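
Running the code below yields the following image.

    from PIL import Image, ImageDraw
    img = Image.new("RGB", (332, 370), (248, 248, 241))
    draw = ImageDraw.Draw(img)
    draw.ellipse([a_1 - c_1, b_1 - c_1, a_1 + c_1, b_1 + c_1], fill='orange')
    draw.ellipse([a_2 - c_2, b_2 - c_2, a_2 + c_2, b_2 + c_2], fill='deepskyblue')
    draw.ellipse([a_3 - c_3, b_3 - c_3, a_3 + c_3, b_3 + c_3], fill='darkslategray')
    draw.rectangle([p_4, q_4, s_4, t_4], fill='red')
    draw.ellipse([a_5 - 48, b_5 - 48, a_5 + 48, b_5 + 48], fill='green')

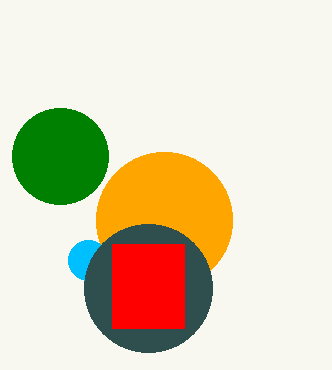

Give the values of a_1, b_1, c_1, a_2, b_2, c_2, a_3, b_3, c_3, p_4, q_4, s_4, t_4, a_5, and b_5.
a_1 = 164
b_1 = 220
c_1 = 68
a_2 = 88
b_2 = 260
c_2 = 20
a_3 = 148
b_3 = 288
c_3 = 64
p_4 = 112
q_4 = 244
s_4 = 184
t_4 = 328
a_5 = 60
b_5 = 156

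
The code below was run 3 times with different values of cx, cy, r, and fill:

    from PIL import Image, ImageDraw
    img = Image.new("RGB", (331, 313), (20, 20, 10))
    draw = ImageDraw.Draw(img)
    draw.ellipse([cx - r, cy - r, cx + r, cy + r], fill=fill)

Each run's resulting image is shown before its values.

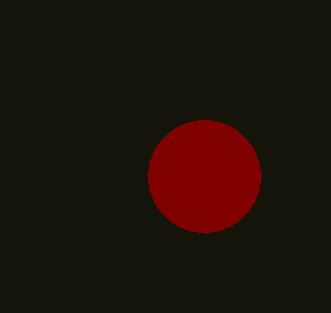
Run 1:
cx = 204, cy = 176, r = 56, fill = 'maroon'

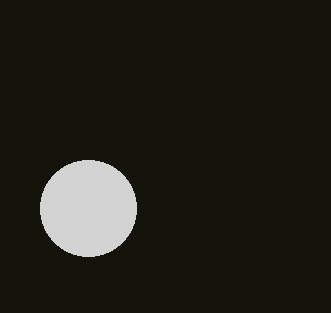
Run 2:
cx = 88, cy = 208, r = 48, fill = 'lightgray'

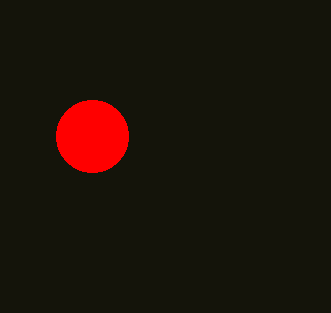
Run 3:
cx = 92, cy = 136, r = 36, fill = 'red'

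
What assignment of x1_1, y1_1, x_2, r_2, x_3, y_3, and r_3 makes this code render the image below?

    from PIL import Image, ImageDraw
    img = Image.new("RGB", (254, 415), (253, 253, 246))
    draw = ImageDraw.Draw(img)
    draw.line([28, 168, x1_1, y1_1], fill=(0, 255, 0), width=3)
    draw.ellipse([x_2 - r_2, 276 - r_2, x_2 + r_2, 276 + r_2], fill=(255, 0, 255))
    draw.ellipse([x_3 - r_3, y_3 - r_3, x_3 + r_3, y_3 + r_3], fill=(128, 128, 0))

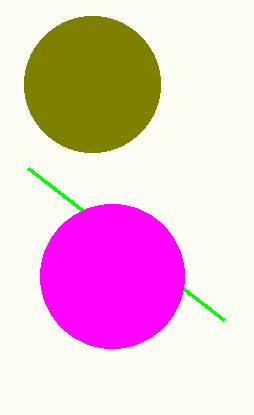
x1_1 = 224, y1_1 = 320, x_2 = 112, r_2 = 72, x_3 = 92, y_3 = 84, r_3 = 68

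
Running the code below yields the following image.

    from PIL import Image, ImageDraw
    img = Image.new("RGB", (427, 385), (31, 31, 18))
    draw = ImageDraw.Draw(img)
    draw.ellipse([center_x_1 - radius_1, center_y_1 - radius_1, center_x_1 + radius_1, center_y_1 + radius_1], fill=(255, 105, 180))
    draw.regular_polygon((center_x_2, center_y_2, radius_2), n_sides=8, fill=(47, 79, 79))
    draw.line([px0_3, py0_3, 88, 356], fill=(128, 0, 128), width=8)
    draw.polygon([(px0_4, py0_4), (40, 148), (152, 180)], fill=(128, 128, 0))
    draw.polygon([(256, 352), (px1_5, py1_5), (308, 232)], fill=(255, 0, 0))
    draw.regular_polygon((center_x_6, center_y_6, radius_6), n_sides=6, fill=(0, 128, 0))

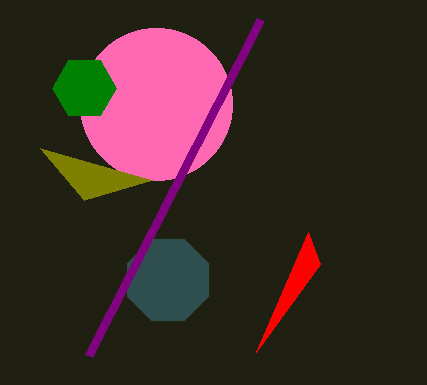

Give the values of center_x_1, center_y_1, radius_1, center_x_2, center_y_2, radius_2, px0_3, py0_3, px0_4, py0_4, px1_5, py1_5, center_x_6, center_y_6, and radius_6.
center_x_1 = 156, center_y_1 = 104, radius_1 = 76, center_x_2 = 168, center_y_2 = 280, radius_2 = 44, px0_3 = 260, py0_3 = 20, px0_4 = 84, py0_4 = 200, px1_5 = 320, py1_5 = 264, center_x_6 = 84, center_y_6 = 88, radius_6 = 32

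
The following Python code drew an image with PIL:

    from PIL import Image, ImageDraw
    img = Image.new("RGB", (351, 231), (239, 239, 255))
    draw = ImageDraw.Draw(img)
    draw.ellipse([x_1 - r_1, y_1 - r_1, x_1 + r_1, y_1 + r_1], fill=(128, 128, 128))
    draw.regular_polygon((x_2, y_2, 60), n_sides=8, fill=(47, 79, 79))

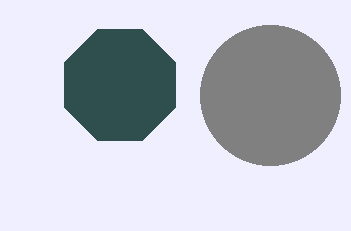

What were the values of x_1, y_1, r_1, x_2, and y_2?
x_1 = 270, y_1 = 95, r_1 = 70, x_2 = 120, y_2 = 85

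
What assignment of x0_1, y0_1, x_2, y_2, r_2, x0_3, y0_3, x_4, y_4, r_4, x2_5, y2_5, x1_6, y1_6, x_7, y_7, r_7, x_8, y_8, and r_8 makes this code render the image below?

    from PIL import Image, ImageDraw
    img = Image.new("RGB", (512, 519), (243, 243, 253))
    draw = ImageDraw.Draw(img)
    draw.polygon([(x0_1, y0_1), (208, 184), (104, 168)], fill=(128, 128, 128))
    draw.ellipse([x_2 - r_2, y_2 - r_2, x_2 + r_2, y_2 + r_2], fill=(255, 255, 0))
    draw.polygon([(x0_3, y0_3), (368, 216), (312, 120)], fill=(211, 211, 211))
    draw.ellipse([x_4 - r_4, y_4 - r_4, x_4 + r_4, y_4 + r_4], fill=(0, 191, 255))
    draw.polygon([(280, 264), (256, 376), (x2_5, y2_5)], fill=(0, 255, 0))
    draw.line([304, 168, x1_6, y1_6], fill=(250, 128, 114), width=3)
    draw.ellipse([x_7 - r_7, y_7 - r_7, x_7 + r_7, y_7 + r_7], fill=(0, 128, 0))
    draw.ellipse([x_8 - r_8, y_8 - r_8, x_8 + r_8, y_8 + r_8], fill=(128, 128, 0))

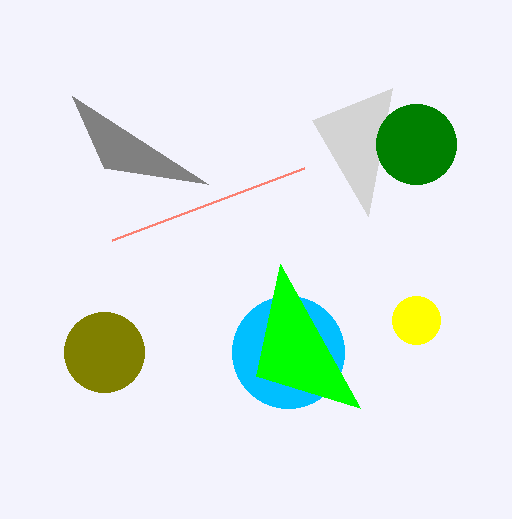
x0_1 = 72; y0_1 = 96; x_2 = 416; y_2 = 320; r_2 = 24; x0_3 = 392; y0_3 = 88; x_4 = 288; y_4 = 352; r_4 = 56; x2_5 = 360; y2_5 = 408; x1_6 = 112; y1_6 = 240; x_7 = 416; y_7 = 144; r_7 = 40; x_8 = 104; y_8 = 352; r_8 = 40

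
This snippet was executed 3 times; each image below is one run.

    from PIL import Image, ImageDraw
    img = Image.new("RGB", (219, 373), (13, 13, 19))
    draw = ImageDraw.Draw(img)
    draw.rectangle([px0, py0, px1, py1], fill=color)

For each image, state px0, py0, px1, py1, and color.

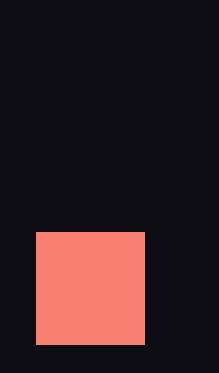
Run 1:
px0 = 36
py0 = 232
px1 = 144
py1 = 344
color = 'salmon'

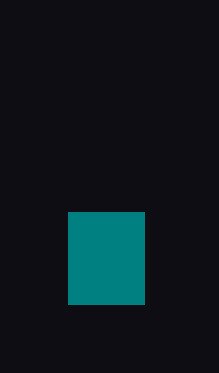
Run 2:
px0 = 68; py0 = 212; px1 = 144; py1 = 304; color = 'teal'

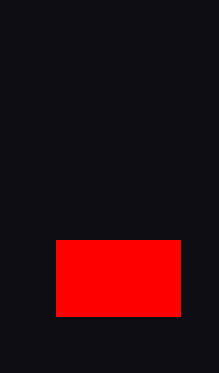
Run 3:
px0 = 56, py0 = 240, px1 = 180, py1 = 316, color = 'red'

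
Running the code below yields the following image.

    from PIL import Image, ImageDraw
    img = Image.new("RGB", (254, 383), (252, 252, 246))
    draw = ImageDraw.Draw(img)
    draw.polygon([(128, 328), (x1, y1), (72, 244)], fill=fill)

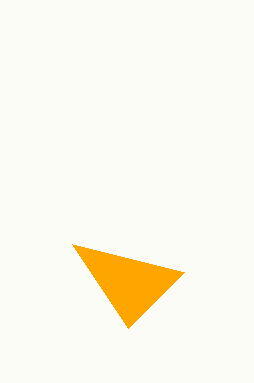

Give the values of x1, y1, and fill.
x1 = 184
y1 = 272
fill = 'orange'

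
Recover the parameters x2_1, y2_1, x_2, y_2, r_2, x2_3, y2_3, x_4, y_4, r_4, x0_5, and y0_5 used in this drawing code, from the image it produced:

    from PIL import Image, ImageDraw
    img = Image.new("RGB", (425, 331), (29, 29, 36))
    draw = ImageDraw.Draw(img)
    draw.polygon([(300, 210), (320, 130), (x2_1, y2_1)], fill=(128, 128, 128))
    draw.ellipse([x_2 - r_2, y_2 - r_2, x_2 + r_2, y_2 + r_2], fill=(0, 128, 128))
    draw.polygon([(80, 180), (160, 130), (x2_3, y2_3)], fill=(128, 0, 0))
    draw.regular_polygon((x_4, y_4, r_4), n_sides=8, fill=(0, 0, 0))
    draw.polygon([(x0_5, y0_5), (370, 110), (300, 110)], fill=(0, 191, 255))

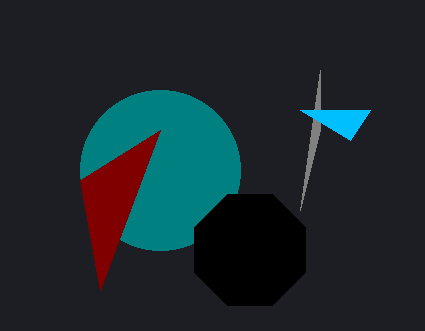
x2_1 = 320, y2_1 = 70, x_2 = 160, y_2 = 170, r_2 = 80, x2_3 = 100, y2_3 = 290, x_4 = 250, y_4 = 250, r_4 = 60, x0_5 = 350, y0_5 = 140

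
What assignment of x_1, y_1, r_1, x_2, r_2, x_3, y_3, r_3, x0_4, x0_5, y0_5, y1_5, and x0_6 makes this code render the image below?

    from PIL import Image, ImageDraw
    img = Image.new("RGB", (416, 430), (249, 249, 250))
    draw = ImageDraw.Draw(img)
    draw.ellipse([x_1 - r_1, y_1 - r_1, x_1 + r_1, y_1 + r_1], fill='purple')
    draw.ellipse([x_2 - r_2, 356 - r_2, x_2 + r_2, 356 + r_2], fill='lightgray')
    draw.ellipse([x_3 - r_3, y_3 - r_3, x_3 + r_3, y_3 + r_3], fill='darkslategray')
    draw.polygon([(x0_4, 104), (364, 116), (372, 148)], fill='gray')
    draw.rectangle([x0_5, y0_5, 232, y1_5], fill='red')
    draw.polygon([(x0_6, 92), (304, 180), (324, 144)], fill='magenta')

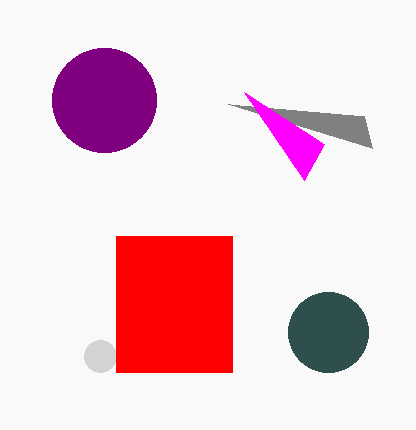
x_1 = 104, y_1 = 100, r_1 = 52, x_2 = 100, r_2 = 16, x_3 = 328, y_3 = 332, r_3 = 40, x0_4 = 228, x0_5 = 116, y0_5 = 236, y1_5 = 372, x0_6 = 244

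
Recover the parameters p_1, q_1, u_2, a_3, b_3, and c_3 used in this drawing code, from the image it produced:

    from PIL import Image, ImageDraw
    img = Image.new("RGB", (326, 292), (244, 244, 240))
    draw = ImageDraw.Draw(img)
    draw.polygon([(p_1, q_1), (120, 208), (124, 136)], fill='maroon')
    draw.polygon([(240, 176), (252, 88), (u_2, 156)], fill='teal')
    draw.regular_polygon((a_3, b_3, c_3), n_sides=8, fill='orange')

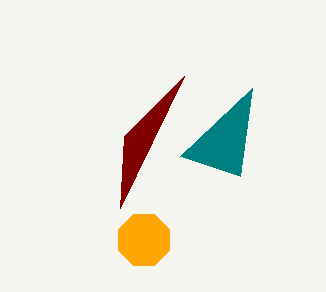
p_1 = 184, q_1 = 76, u_2 = 180, a_3 = 144, b_3 = 240, c_3 = 28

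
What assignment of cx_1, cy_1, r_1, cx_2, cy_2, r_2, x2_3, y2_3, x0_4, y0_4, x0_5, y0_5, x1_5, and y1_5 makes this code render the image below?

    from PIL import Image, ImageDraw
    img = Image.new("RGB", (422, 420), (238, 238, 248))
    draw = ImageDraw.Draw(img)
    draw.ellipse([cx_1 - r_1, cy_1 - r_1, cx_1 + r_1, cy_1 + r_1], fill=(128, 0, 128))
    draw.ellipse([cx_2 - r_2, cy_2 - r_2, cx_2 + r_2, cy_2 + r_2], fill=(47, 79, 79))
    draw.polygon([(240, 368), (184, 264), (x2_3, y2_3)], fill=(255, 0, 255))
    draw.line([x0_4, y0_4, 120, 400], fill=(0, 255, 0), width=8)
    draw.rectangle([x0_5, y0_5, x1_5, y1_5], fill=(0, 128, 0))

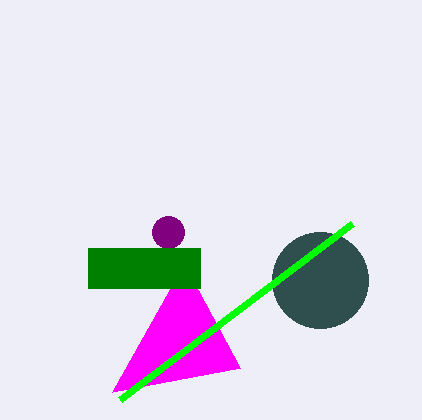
cx_1 = 168; cy_1 = 232; r_1 = 16; cx_2 = 320; cy_2 = 280; r_2 = 48; x2_3 = 112; y2_3 = 392; x0_4 = 352; y0_4 = 224; x0_5 = 88; y0_5 = 248; x1_5 = 200; y1_5 = 288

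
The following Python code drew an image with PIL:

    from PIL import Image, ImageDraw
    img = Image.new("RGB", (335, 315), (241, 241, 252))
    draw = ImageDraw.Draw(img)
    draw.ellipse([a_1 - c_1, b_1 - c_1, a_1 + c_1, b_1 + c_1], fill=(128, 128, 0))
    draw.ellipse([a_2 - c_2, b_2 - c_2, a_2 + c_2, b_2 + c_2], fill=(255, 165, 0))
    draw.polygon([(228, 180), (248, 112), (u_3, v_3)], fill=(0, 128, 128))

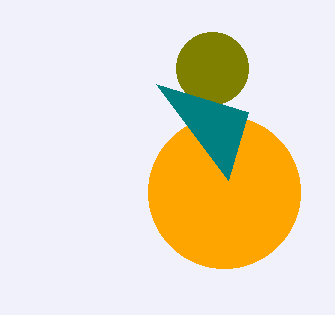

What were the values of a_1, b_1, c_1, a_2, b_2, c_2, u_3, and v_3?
a_1 = 212
b_1 = 68
c_1 = 36
a_2 = 224
b_2 = 192
c_2 = 76
u_3 = 156
v_3 = 84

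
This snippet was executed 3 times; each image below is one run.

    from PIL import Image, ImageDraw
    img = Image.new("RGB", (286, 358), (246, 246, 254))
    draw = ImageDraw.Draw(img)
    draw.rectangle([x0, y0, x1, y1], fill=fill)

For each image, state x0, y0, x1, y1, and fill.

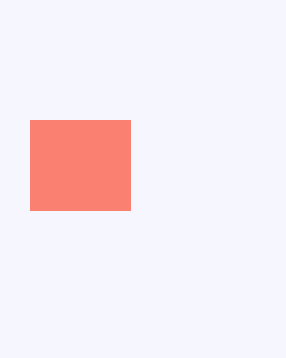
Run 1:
x0 = 30
y0 = 120
x1 = 130
y1 = 210
fill = 'salmon'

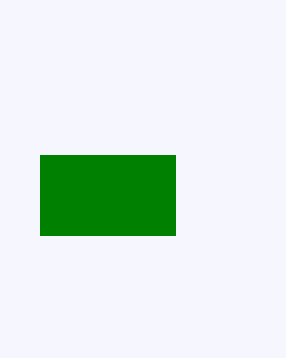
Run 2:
x0 = 40; y0 = 155; x1 = 175; y1 = 235; fill = 'green'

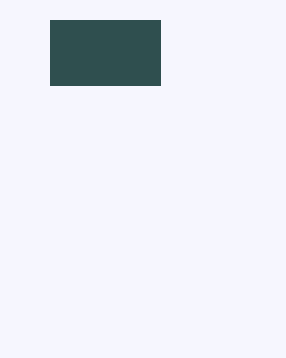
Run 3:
x0 = 50, y0 = 20, x1 = 160, y1 = 85, fill = 'darkslategray'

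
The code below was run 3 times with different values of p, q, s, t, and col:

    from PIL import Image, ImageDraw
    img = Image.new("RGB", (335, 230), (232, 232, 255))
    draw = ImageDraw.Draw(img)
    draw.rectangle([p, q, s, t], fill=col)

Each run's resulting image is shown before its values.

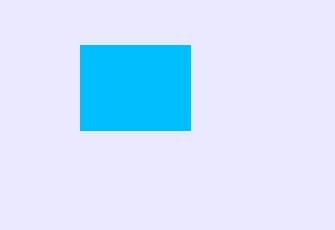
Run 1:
p = 80
q = 45
s = 190
t = 130
col = 'deepskyblue'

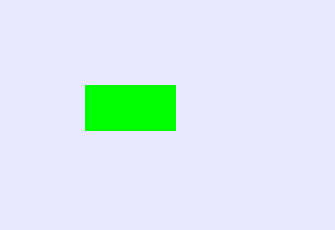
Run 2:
p = 85; q = 85; s = 175; t = 130; col = 'lime'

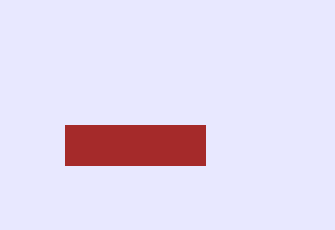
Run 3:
p = 65
q = 125
s = 205
t = 165
col = 'brown'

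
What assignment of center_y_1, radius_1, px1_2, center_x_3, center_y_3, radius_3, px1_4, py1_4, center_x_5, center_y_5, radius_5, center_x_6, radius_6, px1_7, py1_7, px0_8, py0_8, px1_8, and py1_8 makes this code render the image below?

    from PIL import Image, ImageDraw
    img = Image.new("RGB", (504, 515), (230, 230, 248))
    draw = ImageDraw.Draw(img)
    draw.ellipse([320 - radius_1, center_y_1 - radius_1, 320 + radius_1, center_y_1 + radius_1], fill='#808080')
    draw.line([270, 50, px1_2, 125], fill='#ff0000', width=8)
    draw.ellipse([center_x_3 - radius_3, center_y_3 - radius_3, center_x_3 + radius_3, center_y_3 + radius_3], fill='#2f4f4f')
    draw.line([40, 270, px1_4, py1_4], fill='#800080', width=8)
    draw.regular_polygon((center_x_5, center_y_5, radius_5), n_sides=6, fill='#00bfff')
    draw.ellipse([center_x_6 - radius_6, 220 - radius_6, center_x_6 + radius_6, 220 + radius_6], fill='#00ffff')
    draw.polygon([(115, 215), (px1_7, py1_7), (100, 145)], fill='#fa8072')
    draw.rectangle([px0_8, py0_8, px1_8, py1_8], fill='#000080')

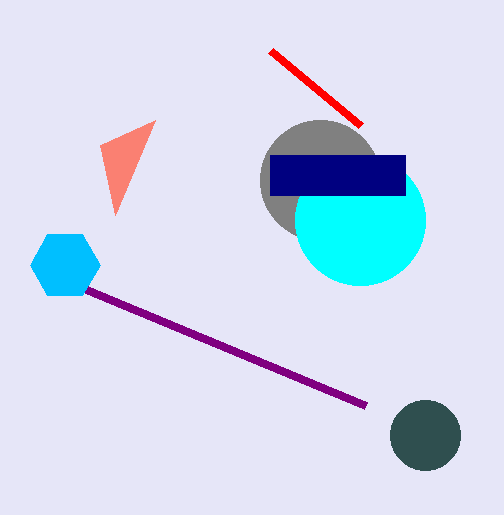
center_y_1 = 180
radius_1 = 60
px1_2 = 360
center_x_3 = 425
center_y_3 = 435
radius_3 = 35
px1_4 = 365
py1_4 = 405
center_x_5 = 65
center_y_5 = 265
radius_5 = 35
center_x_6 = 360
radius_6 = 65
px1_7 = 155
py1_7 = 120
px0_8 = 270
py0_8 = 155
px1_8 = 405
py1_8 = 195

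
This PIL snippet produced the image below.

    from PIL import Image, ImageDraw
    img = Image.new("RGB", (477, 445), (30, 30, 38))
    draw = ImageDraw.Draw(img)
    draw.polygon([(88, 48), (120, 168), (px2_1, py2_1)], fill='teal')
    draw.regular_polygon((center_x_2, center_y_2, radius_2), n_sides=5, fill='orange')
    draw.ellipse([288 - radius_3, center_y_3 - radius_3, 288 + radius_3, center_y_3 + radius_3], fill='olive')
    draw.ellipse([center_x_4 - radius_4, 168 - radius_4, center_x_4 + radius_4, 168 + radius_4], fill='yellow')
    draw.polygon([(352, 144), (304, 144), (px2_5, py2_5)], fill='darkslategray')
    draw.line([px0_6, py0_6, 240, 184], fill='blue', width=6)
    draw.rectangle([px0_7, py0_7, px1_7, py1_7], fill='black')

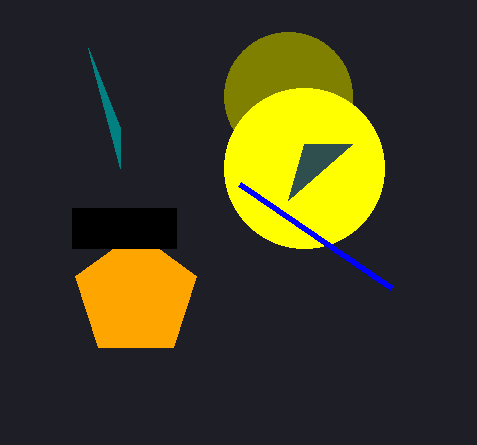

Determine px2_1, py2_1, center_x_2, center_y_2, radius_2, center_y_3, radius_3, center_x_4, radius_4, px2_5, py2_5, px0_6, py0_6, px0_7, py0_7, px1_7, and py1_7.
px2_1 = 120; py2_1 = 128; center_x_2 = 136; center_y_2 = 296; radius_2 = 64; center_y_3 = 96; radius_3 = 64; center_x_4 = 304; radius_4 = 80; px2_5 = 288; py2_5 = 200; px0_6 = 392; py0_6 = 288; px0_7 = 72; py0_7 = 208; px1_7 = 176; py1_7 = 248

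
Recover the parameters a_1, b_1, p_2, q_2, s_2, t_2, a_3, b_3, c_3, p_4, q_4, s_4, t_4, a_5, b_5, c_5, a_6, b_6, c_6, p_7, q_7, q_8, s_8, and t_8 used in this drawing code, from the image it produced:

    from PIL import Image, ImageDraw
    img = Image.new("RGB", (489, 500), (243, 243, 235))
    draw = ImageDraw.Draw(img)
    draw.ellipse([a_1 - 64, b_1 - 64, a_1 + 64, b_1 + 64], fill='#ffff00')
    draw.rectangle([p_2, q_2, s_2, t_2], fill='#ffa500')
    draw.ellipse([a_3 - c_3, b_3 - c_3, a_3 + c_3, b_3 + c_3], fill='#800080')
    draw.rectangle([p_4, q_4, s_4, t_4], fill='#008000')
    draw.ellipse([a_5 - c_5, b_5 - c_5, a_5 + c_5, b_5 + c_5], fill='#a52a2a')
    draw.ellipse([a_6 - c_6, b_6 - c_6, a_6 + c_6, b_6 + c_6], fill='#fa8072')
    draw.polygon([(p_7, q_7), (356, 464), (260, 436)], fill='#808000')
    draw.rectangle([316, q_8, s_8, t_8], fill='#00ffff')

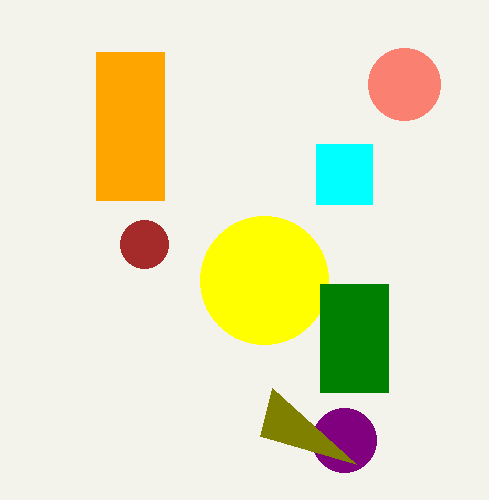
a_1 = 264, b_1 = 280, p_2 = 96, q_2 = 52, s_2 = 164, t_2 = 200, a_3 = 344, b_3 = 440, c_3 = 32, p_4 = 320, q_4 = 284, s_4 = 388, t_4 = 392, a_5 = 144, b_5 = 244, c_5 = 24, a_6 = 404, b_6 = 84, c_6 = 36, p_7 = 272, q_7 = 388, q_8 = 144, s_8 = 372, t_8 = 204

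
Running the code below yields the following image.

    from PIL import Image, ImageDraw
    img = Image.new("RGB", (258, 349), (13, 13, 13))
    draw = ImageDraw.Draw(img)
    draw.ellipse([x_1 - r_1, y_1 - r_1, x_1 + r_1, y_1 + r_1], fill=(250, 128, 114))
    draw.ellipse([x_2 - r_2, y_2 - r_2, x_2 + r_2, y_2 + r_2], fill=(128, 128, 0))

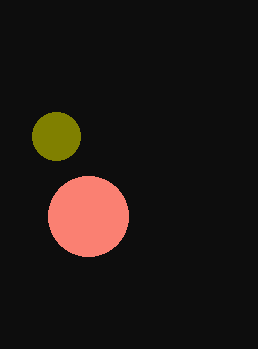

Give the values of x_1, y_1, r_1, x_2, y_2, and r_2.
x_1 = 88, y_1 = 216, r_1 = 40, x_2 = 56, y_2 = 136, r_2 = 24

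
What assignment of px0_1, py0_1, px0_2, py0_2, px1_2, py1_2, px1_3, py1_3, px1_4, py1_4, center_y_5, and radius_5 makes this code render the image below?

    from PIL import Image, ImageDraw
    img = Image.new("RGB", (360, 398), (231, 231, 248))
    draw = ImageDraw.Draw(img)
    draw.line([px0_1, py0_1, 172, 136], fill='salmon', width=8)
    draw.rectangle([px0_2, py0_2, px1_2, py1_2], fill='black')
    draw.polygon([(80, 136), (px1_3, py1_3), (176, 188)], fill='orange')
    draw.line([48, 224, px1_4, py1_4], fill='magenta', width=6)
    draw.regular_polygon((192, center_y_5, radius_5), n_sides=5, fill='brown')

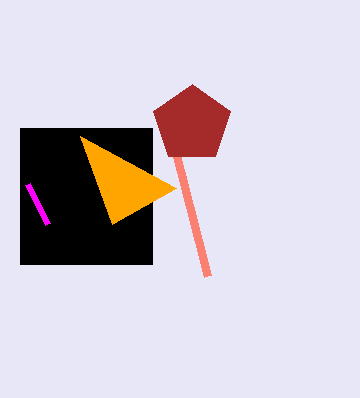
px0_1 = 208
py0_1 = 276
px0_2 = 20
py0_2 = 128
px1_2 = 152
py1_2 = 264
px1_3 = 112
py1_3 = 224
px1_4 = 28
py1_4 = 184
center_y_5 = 124
radius_5 = 40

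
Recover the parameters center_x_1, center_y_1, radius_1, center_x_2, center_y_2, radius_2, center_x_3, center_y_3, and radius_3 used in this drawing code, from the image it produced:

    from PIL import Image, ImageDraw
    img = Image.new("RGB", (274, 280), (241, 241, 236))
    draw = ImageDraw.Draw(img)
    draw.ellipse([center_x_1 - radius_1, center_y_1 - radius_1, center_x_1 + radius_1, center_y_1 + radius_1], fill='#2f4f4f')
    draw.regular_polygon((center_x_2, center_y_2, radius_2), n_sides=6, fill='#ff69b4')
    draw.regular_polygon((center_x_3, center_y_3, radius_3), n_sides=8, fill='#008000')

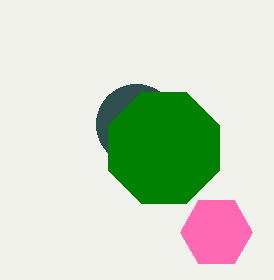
center_x_1 = 136; center_y_1 = 124; radius_1 = 40; center_x_2 = 216; center_y_2 = 232; radius_2 = 36; center_x_3 = 164; center_y_3 = 148; radius_3 = 60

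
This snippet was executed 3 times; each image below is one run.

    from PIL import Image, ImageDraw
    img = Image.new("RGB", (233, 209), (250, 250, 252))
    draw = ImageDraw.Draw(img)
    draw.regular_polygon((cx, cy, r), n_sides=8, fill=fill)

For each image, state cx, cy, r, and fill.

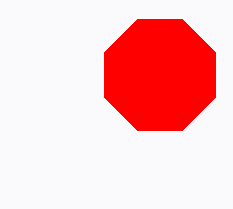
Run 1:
cx = 160, cy = 75, r = 60, fill = 'red'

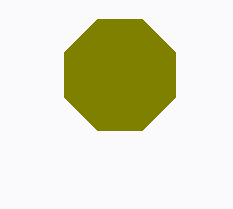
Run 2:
cx = 120, cy = 75, r = 60, fill = 'olive'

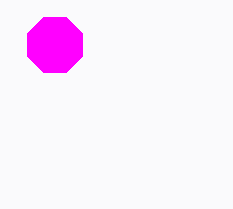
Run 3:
cx = 55
cy = 45
r = 30
fill = 'magenta'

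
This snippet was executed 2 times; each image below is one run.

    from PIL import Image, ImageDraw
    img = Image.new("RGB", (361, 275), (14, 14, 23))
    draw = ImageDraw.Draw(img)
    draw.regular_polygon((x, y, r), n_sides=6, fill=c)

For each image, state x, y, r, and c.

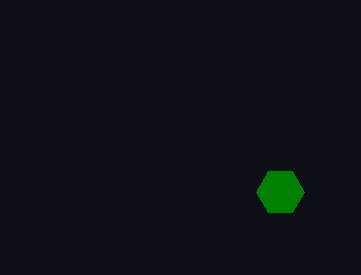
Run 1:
x = 280, y = 192, r = 24, c = 'green'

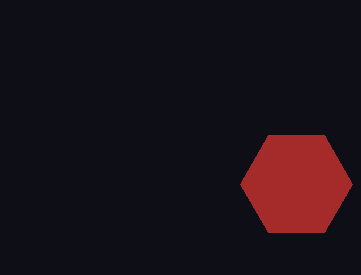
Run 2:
x = 296
y = 184
r = 56
c = 'brown'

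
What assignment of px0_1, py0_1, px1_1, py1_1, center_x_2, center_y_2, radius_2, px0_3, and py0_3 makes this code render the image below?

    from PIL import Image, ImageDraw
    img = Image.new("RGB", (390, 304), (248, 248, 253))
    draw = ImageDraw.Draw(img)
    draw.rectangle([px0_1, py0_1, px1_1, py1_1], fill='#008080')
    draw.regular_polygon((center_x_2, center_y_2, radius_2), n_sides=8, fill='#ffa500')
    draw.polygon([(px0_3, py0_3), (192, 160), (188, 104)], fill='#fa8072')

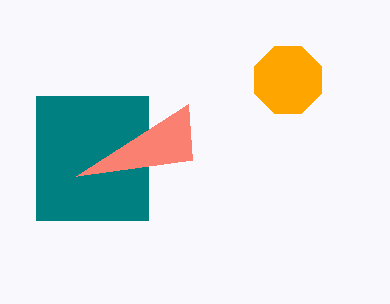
px0_1 = 36; py0_1 = 96; px1_1 = 148; py1_1 = 220; center_x_2 = 288; center_y_2 = 80; radius_2 = 36; px0_3 = 76; py0_3 = 176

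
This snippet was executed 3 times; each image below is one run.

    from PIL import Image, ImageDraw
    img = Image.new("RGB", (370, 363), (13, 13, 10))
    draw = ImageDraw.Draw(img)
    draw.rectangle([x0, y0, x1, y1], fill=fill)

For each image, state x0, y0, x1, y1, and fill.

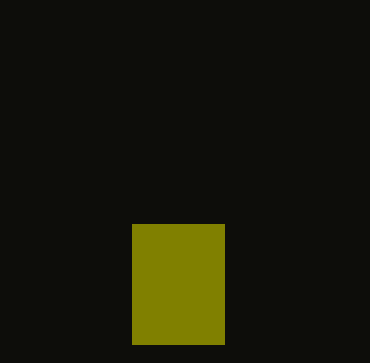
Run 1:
x0 = 132; y0 = 224; x1 = 224; y1 = 344; fill = 'olive'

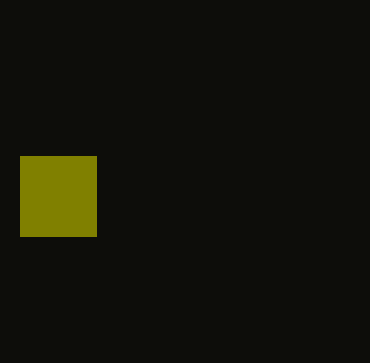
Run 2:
x0 = 20; y0 = 156; x1 = 96; y1 = 236; fill = 'olive'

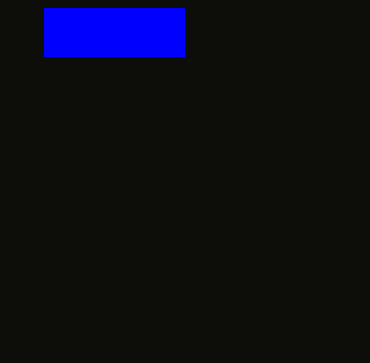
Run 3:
x0 = 44, y0 = 8, x1 = 184, y1 = 56, fill = 'blue'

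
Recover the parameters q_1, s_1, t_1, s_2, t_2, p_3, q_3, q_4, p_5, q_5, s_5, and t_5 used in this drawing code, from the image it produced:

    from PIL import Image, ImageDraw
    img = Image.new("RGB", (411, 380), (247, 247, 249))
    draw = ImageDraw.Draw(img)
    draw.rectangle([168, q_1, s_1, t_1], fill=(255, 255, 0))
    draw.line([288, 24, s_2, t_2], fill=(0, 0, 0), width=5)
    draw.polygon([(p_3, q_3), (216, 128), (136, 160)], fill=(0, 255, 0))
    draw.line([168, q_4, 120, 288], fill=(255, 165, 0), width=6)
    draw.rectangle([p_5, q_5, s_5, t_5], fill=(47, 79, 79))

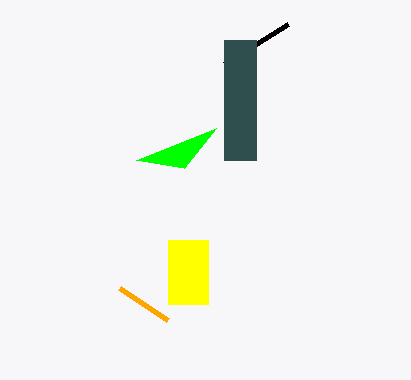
q_1 = 240, s_1 = 208, t_1 = 304, s_2 = 224, t_2 = 64, p_3 = 184, q_3 = 168, q_4 = 320, p_5 = 224, q_5 = 40, s_5 = 256, t_5 = 160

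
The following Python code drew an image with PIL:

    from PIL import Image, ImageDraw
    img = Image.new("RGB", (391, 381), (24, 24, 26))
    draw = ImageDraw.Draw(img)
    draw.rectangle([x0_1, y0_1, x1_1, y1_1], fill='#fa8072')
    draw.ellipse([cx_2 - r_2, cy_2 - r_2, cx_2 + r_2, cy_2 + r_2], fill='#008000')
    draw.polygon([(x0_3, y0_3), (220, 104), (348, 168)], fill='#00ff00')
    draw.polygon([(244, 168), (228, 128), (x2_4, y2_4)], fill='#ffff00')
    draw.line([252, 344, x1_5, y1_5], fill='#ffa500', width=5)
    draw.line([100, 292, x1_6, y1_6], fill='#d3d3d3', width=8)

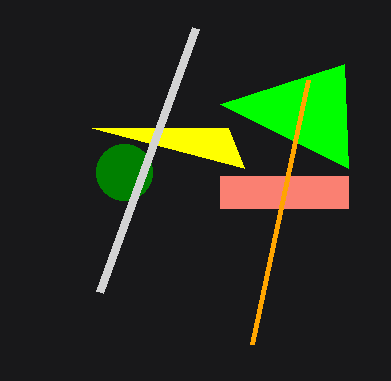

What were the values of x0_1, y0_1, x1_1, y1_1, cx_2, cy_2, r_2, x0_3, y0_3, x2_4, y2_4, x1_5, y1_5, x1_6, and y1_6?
x0_1 = 220; y0_1 = 176; x1_1 = 348; y1_1 = 208; cx_2 = 124; cy_2 = 172; r_2 = 28; x0_3 = 344; y0_3 = 64; x2_4 = 92; y2_4 = 128; x1_5 = 308; y1_5 = 80; x1_6 = 196; y1_6 = 28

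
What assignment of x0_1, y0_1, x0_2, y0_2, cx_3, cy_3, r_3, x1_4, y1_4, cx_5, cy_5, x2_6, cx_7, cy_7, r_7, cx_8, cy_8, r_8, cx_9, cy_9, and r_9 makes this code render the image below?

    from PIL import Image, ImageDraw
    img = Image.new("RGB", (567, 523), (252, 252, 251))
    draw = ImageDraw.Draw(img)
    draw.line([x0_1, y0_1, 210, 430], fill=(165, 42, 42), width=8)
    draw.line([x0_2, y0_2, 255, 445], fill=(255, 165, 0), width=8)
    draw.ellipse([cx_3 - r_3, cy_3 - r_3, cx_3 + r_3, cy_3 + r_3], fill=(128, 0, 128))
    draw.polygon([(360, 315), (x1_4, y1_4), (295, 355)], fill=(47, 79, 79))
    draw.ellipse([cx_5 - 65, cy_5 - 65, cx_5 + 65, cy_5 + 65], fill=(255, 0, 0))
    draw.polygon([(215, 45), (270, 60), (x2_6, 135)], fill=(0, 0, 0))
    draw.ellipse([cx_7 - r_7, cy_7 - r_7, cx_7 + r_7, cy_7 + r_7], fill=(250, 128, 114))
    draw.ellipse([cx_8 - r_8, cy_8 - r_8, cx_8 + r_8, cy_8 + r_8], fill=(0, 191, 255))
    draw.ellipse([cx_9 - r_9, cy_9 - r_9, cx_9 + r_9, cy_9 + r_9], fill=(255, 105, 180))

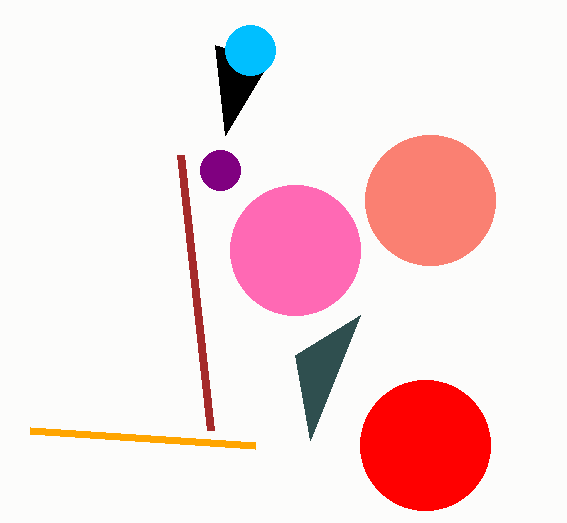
x0_1 = 180; y0_1 = 155; x0_2 = 30; y0_2 = 430; cx_3 = 220; cy_3 = 170; r_3 = 20; x1_4 = 310; y1_4 = 440; cx_5 = 425; cy_5 = 445; x2_6 = 225; cx_7 = 430; cy_7 = 200; r_7 = 65; cx_8 = 250; cy_8 = 50; r_8 = 25; cx_9 = 295; cy_9 = 250; r_9 = 65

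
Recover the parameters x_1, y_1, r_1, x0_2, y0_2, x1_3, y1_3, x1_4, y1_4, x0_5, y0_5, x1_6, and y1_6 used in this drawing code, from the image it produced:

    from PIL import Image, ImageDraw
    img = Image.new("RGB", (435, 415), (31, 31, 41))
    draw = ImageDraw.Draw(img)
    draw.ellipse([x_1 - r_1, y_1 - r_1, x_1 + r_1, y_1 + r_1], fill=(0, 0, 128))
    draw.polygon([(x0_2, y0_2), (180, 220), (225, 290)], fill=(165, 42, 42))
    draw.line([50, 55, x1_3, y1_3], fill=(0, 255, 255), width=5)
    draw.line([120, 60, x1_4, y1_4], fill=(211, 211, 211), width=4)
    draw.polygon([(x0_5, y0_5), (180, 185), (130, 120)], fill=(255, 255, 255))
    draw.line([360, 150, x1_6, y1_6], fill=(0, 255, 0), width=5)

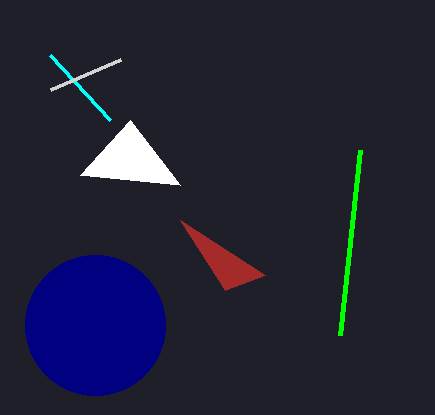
x_1 = 95
y_1 = 325
r_1 = 70
x0_2 = 265
y0_2 = 275
x1_3 = 110
y1_3 = 120
x1_4 = 50
y1_4 = 90
x0_5 = 80
y0_5 = 175
x1_6 = 340
y1_6 = 335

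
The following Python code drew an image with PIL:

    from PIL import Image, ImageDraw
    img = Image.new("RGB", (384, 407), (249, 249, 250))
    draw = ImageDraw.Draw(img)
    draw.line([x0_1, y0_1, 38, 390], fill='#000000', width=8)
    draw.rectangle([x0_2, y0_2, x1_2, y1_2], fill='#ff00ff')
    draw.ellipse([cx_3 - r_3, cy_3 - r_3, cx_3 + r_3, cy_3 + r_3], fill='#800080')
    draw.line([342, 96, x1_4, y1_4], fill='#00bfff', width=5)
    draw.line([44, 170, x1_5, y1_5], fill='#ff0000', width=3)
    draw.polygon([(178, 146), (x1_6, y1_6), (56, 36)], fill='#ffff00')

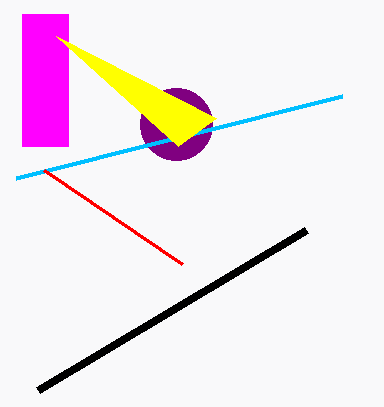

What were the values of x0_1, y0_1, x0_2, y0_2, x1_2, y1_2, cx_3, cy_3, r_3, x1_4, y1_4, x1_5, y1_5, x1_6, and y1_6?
x0_1 = 306, y0_1 = 230, x0_2 = 22, y0_2 = 14, x1_2 = 68, y1_2 = 146, cx_3 = 176, cy_3 = 124, r_3 = 36, x1_4 = 16, y1_4 = 178, x1_5 = 182, y1_5 = 264, x1_6 = 216, y1_6 = 118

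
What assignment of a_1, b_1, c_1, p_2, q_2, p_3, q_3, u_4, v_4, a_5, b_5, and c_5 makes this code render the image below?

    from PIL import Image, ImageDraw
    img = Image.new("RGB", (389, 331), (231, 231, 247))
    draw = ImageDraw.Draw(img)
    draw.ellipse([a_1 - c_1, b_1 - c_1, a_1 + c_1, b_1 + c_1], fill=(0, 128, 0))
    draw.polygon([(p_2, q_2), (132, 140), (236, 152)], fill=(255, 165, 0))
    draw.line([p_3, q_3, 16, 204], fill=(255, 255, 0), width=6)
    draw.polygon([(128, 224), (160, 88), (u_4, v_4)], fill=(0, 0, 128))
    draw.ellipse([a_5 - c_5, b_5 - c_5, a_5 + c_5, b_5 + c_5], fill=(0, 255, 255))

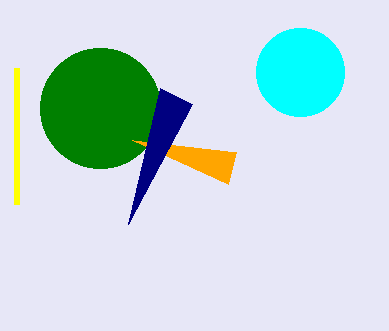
a_1 = 100, b_1 = 108, c_1 = 60, p_2 = 228, q_2 = 184, p_3 = 16, q_3 = 68, u_4 = 192, v_4 = 104, a_5 = 300, b_5 = 72, c_5 = 44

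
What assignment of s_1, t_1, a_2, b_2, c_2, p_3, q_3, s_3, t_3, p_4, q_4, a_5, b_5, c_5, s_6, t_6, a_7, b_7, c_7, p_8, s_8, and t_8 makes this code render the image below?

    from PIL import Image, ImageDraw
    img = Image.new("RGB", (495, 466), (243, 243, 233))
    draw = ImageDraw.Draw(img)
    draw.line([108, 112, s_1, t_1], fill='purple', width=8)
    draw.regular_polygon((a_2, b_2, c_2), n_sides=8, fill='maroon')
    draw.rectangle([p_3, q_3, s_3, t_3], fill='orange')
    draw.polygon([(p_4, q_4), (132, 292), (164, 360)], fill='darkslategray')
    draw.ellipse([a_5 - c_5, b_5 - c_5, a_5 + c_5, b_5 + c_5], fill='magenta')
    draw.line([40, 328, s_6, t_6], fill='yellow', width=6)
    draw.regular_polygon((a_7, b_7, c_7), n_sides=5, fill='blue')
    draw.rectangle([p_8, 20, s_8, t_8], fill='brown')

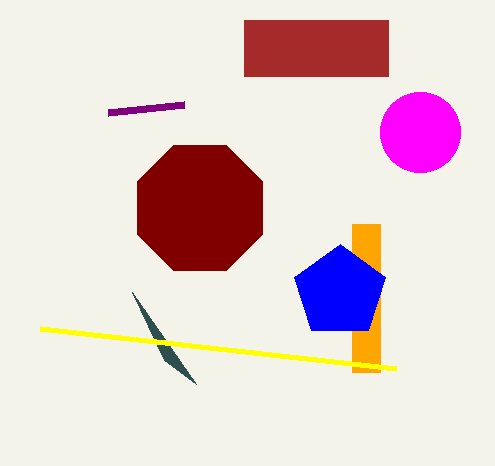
s_1 = 184
t_1 = 104
a_2 = 200
b_2 = 208
c_2 = 68
p_3 = 352
q_3 = 224
s_3 = 380
t_3 = 372
p_4 = 196
q_4 = 384
a_5 = 420
b_5 = 132
c_5 = 40
s_6 = 396
t_6 = 368
a_7 = 340
b_7 = 292
c_7 = 48
p_8 = 244
s_8 = 388
t_8 = 76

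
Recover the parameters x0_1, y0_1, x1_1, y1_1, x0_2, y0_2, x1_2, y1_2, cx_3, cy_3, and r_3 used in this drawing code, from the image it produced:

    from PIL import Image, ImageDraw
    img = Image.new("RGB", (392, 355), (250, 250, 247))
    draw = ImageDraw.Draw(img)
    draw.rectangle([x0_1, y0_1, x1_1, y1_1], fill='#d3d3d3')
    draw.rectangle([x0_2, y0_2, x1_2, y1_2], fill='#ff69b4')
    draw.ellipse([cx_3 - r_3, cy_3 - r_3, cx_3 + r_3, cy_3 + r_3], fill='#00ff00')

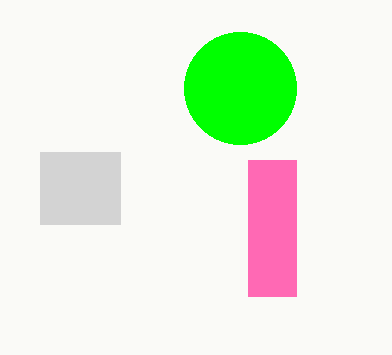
x0_1 = 40, y0_1 = 152, x1_1 = 120, y1_1 = 224, x0_2 = 248, y0_2 = 160, x1_2 = 296, y1_2 = 296, cx_3 = 240, cy_3 = 88, r_3 = 56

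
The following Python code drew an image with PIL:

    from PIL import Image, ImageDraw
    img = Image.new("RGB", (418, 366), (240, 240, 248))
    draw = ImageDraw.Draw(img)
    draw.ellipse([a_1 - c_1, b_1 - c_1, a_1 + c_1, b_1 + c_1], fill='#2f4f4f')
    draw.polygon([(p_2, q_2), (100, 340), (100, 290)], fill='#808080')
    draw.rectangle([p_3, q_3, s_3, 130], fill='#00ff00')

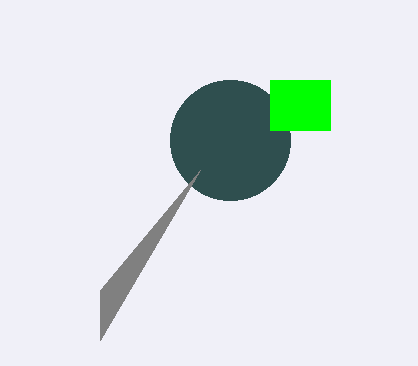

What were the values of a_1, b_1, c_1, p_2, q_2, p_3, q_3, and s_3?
a_1 = 230, b_1 = 140, c_1 = 60, p_2 = 200, q_2 = 170, p_3 = 270, q_3 = 80, s_3 = 330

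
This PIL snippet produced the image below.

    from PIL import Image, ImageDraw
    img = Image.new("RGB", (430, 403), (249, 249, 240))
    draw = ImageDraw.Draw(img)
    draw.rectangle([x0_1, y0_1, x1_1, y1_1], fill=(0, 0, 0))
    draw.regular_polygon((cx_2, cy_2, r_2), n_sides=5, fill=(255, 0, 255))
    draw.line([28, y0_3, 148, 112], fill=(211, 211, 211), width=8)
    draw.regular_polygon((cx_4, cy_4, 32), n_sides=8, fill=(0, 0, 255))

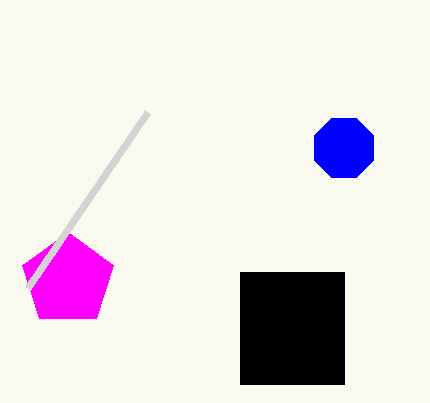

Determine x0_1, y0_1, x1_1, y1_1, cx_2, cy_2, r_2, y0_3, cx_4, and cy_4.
x0_1 = 240
y0_1 = 272
x1_1 = 344
y1_1 = 384
cx_2 = 68
cy_2 = 280
r_2 = 48
y0_3 = 288
cx_4 = 344
cy_4 = 148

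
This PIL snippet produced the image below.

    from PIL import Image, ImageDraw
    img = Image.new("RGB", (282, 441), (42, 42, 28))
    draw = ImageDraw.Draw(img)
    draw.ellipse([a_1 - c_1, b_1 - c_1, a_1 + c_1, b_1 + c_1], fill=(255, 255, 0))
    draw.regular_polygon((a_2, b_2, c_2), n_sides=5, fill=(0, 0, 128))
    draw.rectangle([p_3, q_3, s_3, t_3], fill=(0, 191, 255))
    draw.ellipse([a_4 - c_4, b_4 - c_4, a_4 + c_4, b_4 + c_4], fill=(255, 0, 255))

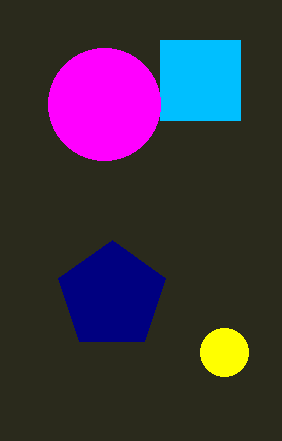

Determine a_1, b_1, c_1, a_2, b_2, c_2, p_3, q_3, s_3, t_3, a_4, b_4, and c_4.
a_1 = 224
b_1 = 352
c_1 = 24
a_2 = 112
b_2 = 296
c_2 = 56
p_3 = 160
q_3 = 40
s_3 = 240
t_3 = 120
a_4 = 104
b_4 = 104
c_4 = 56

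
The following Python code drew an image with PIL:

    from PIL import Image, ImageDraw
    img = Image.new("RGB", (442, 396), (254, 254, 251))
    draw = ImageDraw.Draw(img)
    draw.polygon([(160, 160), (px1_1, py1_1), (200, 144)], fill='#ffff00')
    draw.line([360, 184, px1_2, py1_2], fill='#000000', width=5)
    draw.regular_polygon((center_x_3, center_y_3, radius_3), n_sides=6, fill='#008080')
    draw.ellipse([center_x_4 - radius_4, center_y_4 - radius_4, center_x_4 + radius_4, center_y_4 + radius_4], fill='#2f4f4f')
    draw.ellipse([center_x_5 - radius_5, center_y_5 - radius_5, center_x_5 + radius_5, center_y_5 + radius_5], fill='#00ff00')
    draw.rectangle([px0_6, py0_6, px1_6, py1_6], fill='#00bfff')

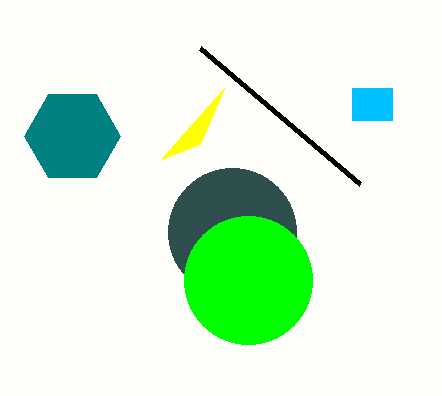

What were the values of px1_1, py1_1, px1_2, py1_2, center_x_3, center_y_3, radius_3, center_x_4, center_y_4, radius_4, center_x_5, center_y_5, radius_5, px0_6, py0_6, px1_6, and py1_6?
px1_1 = 224, py1_1 = 88, px1_2 = 200, py1_2 = 48, center_x_3 = 72, center_y_3 = 136, radius_3 = 48, center_x_4 = 232, center_y_4 = 232, radius_4 = 64, center_x_5 = 248, center_y_5 = 280, radius_5 = 64, px0_6 = 352, py0_6 = 88, px1_6 = 392, py1_6 = 120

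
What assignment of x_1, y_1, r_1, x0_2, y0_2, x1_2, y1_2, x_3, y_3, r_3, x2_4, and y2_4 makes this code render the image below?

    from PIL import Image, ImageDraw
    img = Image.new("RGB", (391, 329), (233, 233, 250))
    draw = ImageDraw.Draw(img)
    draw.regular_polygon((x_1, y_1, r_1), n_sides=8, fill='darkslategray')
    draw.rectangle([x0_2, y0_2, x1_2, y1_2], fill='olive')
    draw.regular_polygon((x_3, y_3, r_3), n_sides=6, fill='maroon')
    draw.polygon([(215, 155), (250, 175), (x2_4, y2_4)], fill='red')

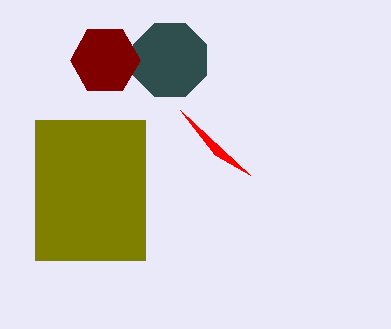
x_1 = 170
y_1 = 60
r_1 = 40
x0_2 = 35
y0_2 = 120
x1_2 = 145
y1_2 = 260
x_3 = 105
y_3 = 60
r_3 = 35
x2_4 = 180
y2_4 = 110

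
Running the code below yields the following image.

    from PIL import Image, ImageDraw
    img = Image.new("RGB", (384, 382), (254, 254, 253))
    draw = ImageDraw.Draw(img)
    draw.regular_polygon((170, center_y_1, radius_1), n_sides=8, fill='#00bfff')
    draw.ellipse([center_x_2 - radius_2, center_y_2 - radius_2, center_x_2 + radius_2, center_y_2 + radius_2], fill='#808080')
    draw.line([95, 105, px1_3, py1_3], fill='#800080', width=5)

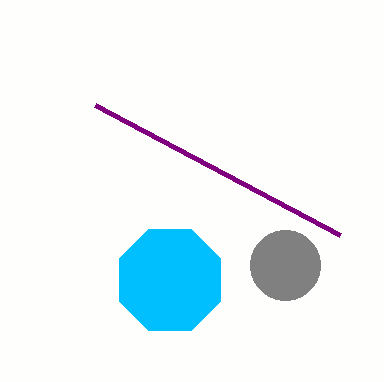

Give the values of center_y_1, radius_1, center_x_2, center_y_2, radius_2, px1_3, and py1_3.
center_y_1 = 280; radius_1 = 55; center_x_2 = 285; center_y_2 = 265; radius_2 = 35; px1_3 = 340; py1_3 = 235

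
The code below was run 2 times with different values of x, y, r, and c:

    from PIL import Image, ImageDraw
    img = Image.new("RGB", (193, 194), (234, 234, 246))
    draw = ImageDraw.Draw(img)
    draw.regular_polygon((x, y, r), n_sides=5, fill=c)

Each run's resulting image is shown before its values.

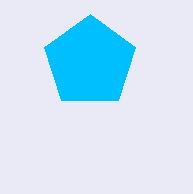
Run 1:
x = 90
y = 62
r = 48
c = 'deepskyblue'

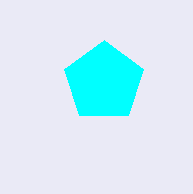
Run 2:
x = 104, y = 82, r = 42, c = 'cyan'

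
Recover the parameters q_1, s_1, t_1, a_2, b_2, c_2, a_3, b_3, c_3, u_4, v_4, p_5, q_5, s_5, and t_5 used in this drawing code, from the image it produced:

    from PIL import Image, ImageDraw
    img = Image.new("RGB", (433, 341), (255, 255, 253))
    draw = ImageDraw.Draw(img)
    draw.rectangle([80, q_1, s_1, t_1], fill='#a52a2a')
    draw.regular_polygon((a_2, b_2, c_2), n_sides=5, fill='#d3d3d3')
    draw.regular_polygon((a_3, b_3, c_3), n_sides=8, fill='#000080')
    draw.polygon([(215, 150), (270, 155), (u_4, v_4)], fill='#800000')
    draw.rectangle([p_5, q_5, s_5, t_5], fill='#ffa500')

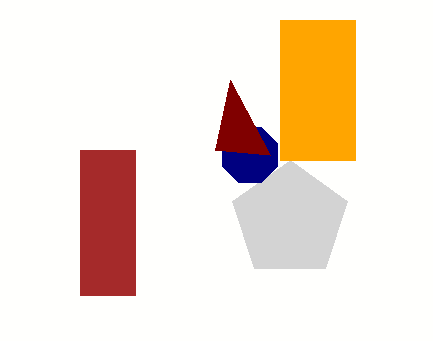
q_1 = 150; s_1 = 135; t_1 = 295; a_2 = 290; b_2 = 220; c_2 = 60; a_3 = 250; b_3 = 155; c_3 = 30; u_4 = 230; v_4 = 80; p_5 = 280; q_5 = 20; s_5 = 355; t_5 = 160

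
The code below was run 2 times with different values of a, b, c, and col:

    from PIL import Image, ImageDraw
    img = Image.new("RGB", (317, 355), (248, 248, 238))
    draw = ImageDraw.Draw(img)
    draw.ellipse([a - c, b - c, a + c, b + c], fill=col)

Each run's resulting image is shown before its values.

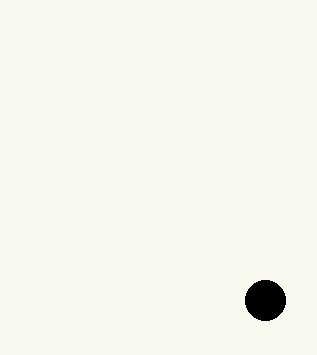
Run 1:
a = 265
b = 300
c = 20
col = 'black'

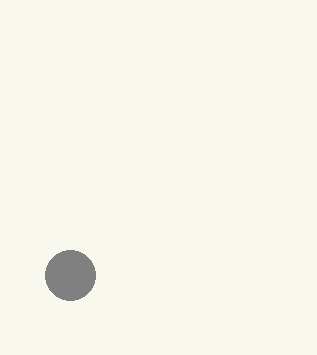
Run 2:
a = 70, b = 275, c = 25, col = 'gray'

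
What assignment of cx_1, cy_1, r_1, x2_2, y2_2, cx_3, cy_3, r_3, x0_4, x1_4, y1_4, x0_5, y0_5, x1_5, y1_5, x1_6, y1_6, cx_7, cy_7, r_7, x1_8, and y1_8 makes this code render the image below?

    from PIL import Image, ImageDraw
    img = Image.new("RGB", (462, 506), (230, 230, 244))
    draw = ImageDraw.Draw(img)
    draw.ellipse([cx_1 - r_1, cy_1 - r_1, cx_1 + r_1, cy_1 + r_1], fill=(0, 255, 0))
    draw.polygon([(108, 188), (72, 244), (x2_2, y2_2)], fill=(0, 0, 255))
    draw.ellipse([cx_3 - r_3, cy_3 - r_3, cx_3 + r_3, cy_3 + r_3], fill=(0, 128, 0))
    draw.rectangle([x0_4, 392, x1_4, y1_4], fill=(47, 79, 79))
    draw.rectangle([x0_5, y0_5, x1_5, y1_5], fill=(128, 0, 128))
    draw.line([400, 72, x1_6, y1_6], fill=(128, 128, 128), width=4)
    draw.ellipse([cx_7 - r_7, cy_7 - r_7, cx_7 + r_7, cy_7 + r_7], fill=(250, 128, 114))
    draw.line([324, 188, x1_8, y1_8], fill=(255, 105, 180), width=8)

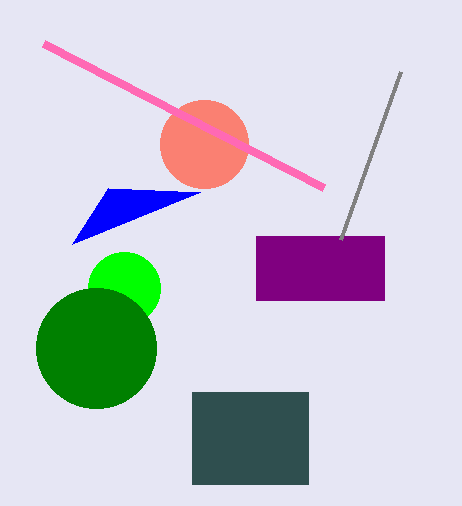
cx_1 = 124, cy_1 = 288, r_1 = 36, x2_2 = 200, y2_2 = 192, cx_3 = 96, cy_3 = 348, r_3 = 60, x0_4 = 192, x1_4 = 308, y1_4 = 484, x0_5 = 256, y0_5 = 236, x1_5 = 384, y1_5 = 300, x1_6 = 340, y1_6 = 240, cx_7 = 204, cy_7 = 144, r_7 = 44, x1_8 = 44, y1_8 = 44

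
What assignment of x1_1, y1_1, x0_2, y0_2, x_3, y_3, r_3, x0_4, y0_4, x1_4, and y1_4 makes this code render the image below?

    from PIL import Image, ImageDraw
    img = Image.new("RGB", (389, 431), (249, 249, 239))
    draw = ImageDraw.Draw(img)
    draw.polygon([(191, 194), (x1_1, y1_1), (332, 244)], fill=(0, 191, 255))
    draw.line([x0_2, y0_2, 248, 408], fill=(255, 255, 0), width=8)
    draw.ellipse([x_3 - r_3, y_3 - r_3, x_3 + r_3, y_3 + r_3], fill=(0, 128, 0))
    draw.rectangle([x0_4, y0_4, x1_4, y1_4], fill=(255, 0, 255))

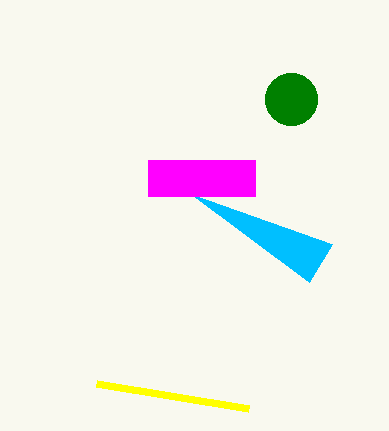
x1_1 = 309
y1_1 = 282
x0_2 = 96
y0_2 = 383
x_3 = 291
y_3 = 99
r_3 = 26
x0_4 = 148
y0_4 = 160
x1_4 = 255
y1_4 = 196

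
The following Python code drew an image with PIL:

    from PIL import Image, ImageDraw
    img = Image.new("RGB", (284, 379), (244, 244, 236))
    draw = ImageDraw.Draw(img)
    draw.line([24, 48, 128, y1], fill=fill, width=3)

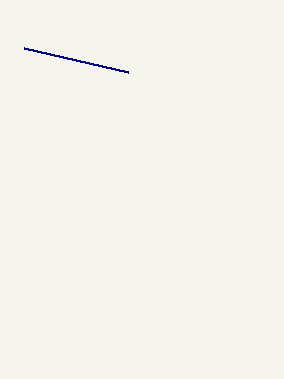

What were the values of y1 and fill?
y1 = 72, fill = 'navy'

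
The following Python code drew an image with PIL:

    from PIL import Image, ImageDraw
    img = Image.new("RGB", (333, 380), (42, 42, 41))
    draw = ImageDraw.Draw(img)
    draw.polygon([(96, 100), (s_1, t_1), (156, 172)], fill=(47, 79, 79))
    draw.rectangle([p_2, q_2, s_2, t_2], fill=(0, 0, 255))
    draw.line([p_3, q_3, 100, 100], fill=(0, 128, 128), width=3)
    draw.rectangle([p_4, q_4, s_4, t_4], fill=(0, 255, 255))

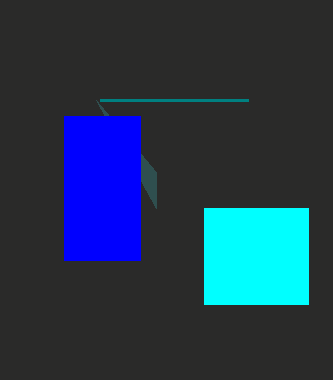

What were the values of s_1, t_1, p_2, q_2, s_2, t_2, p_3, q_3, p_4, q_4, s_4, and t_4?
s_1 = 156
t_1 = 208
p_2 = 64
q_2 = 116
s_2 = 140
t_2 = 260
p_3 = 248
q_3 = 100
p_4 = 204
q_4 = 208
s_4 = 308
t_4 = 304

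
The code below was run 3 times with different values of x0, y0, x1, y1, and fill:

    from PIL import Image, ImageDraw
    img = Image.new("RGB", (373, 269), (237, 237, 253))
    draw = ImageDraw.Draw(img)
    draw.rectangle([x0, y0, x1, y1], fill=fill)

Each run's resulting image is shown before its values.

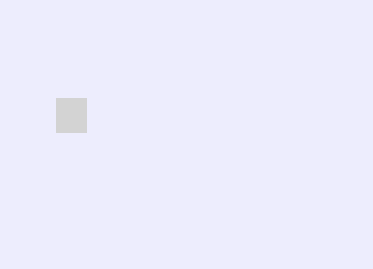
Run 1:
x0 = 56; y0 = 98; x1 = 86; y1 = 132; fill = 'lightgray'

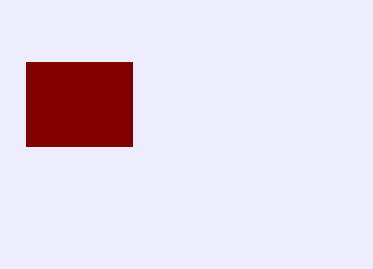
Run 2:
x0 = 26; y0 = 62; x1 = 132; y1 = 146; fill = 'maroon'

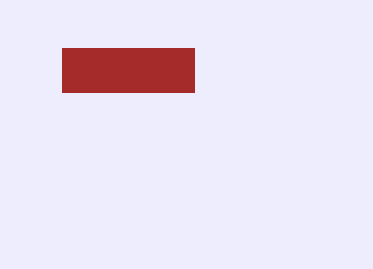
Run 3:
x0 = 62; y0 = 48; x1 = 194; y1 = 92; fill = 'brown'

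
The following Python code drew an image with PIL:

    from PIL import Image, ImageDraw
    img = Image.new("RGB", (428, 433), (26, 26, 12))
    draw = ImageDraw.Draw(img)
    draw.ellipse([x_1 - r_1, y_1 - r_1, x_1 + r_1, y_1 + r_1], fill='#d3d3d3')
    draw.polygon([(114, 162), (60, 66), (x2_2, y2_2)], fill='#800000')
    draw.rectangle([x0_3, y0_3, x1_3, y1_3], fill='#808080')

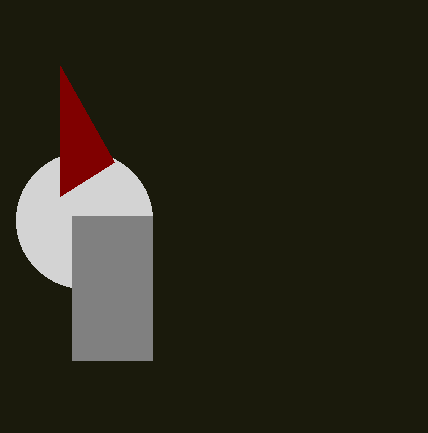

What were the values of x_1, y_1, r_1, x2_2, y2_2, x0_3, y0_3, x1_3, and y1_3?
x_1 = 84; y_1 = 220; r_1 = 68; x2_2 = 60; y2_2 = 196; x0_3 = 72; y0_3 = 216; x1_3 = 152; y1_3 = 360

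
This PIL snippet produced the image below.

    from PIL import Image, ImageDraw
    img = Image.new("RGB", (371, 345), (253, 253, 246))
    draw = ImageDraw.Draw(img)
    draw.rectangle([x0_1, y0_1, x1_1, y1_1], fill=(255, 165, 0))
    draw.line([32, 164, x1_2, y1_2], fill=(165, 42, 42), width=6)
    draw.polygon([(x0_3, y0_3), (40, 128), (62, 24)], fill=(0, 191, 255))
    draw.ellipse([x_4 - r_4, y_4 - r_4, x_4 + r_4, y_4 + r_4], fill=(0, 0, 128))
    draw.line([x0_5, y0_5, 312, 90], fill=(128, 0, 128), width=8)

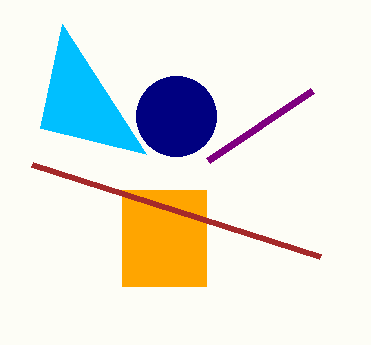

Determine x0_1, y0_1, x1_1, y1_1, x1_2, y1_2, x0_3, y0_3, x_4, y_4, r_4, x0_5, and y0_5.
x0_1 = 122
y0_1 = 190
x1_1 = 206
y1_1 = 286
x1_2 = 320
y1_2 = 256
x0_3 = 146
y0_3 = 154
x_4 = 176
y_4 = 116
r_4 = 40
x0_5 = 208
y0_5 = 160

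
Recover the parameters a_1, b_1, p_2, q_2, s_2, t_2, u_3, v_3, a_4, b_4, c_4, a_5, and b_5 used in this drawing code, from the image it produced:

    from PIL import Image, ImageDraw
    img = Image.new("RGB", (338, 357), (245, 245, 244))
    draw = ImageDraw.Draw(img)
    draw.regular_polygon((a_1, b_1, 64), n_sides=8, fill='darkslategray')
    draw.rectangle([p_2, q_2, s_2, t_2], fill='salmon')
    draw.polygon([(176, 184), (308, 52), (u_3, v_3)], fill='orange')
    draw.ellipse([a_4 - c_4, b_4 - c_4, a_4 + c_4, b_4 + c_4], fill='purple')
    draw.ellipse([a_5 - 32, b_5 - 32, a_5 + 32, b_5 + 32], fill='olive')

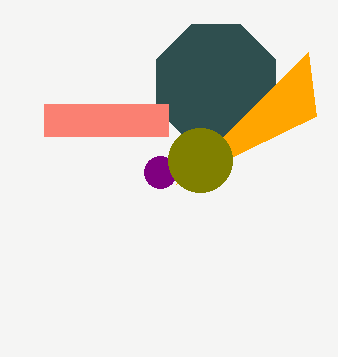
a_1 = 216
b_1 = 84
p_2 = 44
q_2 = 104
s_2 = 168
t_2 = 136
u_3 = 316
v_3 = 116
a_4 = 160
b_4 = 172
c_4 = 16
a_5 = 200
b_5 = 160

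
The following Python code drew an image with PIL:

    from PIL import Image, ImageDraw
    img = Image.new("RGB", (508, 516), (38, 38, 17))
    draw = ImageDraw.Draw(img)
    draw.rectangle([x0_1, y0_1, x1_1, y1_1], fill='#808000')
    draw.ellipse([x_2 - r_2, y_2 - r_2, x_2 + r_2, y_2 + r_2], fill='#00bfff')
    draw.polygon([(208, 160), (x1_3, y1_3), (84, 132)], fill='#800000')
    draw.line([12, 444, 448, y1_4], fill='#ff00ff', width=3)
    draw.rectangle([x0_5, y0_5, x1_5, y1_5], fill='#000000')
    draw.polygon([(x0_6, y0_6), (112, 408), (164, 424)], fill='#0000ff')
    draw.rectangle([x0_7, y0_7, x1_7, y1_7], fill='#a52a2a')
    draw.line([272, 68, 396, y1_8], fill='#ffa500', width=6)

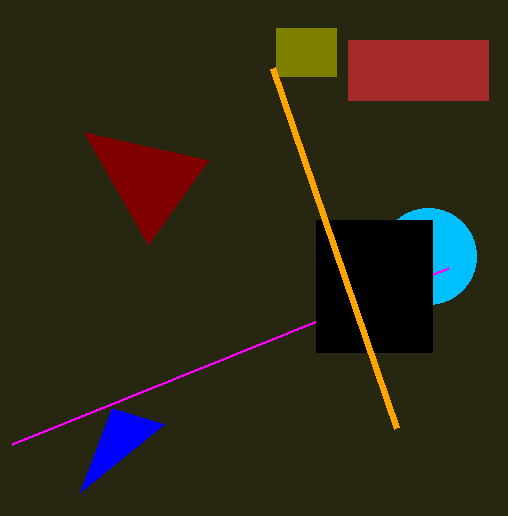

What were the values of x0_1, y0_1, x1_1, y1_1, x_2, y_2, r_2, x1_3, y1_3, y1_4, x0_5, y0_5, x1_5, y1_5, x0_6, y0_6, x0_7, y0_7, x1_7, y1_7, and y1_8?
x0_1 = 276; y0_1 = 28; x1_1 = 336; y1_1 = 76; x_2 = 428; y_2 = 256; r_2 = 48; x1_3 = 148; y1_3 = 244; y1_4 = 268; x0_5 = 316; y0_5 = 220; x1_5 = 432; y1_5 = 352; x0_6 = 80; y0_6 = 492; x0_7 = 348; y0_7 = 40; x1_7 = 488; y1_7 = 100; y1_8 = 428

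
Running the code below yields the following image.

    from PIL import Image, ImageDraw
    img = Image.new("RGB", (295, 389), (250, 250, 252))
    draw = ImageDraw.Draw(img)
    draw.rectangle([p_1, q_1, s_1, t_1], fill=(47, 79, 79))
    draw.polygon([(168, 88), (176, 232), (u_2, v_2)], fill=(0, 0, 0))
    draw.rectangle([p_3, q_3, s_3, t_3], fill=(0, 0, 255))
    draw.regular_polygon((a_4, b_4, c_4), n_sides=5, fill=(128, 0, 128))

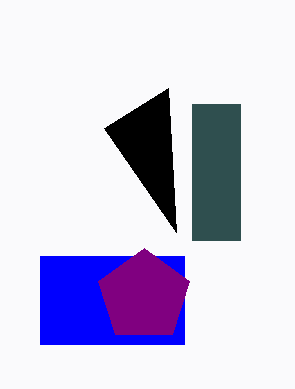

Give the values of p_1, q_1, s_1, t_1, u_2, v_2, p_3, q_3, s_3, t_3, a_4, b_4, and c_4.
p_1 = 192
q_1 = 104
s_1 = 240
t_1 = 240
u_2 = 104
v_2 = 128
p_3 = 40
q_3 = 256
s_3 = 184
t_3 = 344
a_4 = 144
b_4 = 296
c_4 = 48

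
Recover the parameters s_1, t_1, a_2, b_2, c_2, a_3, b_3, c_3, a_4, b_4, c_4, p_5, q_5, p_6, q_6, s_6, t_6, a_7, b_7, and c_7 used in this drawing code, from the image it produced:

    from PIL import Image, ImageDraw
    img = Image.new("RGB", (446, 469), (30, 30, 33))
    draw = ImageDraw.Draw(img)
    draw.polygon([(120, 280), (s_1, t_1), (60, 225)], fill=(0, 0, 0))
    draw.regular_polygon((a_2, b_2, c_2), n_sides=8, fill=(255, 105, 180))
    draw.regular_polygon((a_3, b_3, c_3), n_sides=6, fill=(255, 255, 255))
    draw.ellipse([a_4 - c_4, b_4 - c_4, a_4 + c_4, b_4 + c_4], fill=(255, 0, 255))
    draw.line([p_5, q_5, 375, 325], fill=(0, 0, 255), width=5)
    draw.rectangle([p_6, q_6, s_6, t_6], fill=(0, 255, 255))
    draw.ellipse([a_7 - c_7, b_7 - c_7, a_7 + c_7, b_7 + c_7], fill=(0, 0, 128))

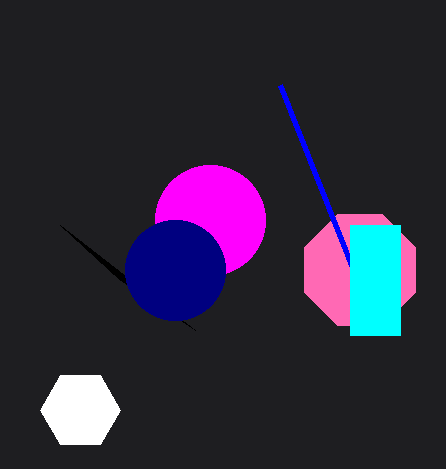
s_1 = 195, t_1 = 330, a_2 = 360, b_2 = 270, c_2 = 60, a_3 = 80, b_3 = 410, c_3 = 40, a_4 = 210, b_4 = 220, c_4 = 55, p_5 = 280, q_5 = 85, p_6 = 350, q_6 = 225, s_6 = 400, t_6 = 335, a_7 = 175, b_7 = 270, c_7 = 50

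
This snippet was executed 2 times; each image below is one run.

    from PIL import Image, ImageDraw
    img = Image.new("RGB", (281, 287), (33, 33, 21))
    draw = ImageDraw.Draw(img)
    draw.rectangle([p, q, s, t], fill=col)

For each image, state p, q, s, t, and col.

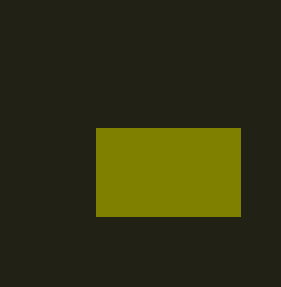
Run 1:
p = 96
q = 128
s = 240
t = 216
col = 'olive'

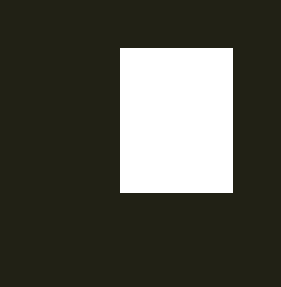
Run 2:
p = 120; q = 48; s = 232; t = 192; col = 'white'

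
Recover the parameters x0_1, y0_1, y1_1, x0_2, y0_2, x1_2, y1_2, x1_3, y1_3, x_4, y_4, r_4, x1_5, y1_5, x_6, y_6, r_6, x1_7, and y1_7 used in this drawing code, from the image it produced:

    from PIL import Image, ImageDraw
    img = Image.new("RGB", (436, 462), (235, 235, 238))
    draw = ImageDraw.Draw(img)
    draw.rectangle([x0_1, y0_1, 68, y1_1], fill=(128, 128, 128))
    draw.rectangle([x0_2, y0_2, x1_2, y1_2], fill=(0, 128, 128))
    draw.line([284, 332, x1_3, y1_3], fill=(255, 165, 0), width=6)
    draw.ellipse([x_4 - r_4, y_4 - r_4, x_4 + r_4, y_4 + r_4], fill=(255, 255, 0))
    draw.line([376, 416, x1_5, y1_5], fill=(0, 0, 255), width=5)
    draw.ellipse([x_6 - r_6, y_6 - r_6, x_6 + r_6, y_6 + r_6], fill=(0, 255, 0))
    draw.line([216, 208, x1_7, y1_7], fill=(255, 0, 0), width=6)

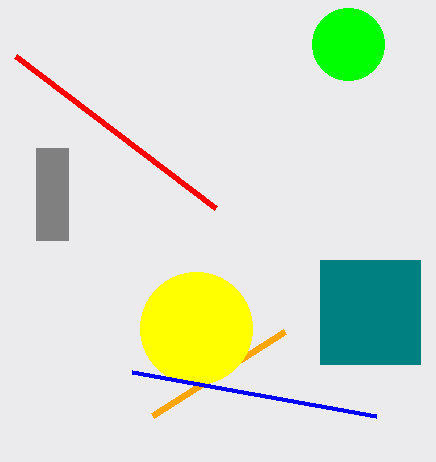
x0_1 = 36, y0_1 = 148, y1_1 = 240, x0_2 = 320, y0_2 = 260, x1_2 = 420, y1_2 = 364, x1_3 = 152, y1_3 = 416, x_4 = 196, y_4 = 328, r_4 = 56, x1_5 = 132, y1_5 = 372, x_6 = 348, y_6 = 44, r_6 = 36, x1_7 = 16, y1_7 = 56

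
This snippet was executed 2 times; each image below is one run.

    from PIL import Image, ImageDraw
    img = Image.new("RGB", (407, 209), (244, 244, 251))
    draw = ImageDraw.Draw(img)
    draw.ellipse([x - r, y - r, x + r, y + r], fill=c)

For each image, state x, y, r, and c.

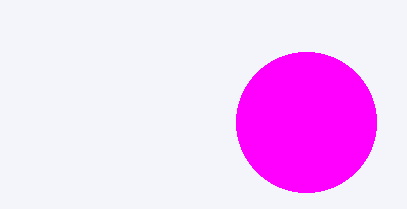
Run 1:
x = 306, y = 122, r = 70, c = 'magenta'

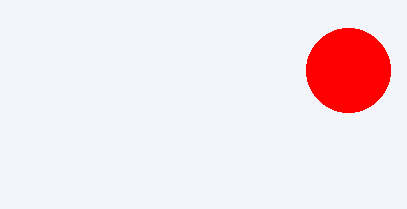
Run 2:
x = 348
y = 70
r = 42
c = 'red'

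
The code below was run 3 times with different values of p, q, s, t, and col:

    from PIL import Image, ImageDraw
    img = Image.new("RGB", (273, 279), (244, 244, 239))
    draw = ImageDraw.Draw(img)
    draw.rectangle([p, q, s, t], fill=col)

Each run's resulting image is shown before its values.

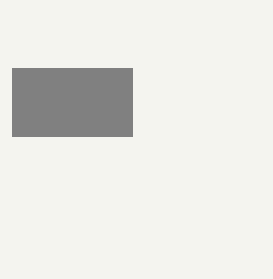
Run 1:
p = 12
q = 68
s = 132
t = 136
col = 'gray'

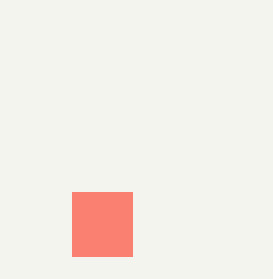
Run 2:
p = 72; q = 192; s = 132; t = 256; col = 'salmon'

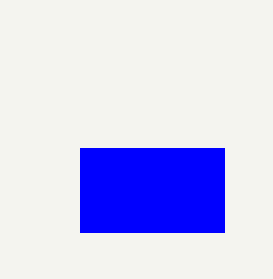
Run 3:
p = 80; q = 148; s = 224; t = 232; col = 'blue'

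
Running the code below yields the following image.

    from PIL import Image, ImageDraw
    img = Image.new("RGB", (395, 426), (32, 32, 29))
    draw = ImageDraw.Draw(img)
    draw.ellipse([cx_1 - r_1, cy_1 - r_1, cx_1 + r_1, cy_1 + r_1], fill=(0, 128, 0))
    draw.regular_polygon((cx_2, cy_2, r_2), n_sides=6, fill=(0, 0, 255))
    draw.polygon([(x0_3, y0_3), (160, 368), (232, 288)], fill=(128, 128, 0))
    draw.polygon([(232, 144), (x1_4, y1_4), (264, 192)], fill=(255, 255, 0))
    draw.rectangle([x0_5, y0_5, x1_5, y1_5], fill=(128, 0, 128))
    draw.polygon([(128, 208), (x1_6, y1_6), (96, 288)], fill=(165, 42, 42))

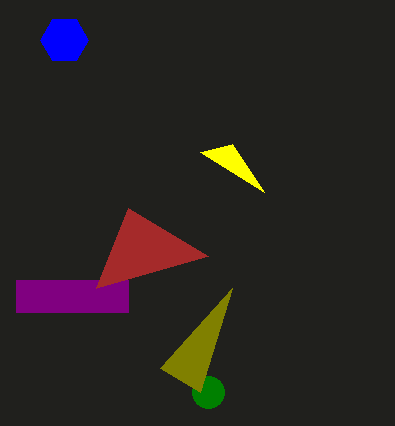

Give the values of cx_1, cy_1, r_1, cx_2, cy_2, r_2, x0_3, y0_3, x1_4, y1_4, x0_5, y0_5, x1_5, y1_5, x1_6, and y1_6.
cx_1 = 208, cy_1 = 392, r_1 = 16, cx_2 = 64, cy_2 = 40, r_2 = 24, x0_3 = 200, y0_3 = 392, x1_4 = 200, y1_4 = 152, x0_5 = 16, y0_5 = 280, x1_5 = 128, y1_5 = 312, x1_6 = 208, y1_6 = 256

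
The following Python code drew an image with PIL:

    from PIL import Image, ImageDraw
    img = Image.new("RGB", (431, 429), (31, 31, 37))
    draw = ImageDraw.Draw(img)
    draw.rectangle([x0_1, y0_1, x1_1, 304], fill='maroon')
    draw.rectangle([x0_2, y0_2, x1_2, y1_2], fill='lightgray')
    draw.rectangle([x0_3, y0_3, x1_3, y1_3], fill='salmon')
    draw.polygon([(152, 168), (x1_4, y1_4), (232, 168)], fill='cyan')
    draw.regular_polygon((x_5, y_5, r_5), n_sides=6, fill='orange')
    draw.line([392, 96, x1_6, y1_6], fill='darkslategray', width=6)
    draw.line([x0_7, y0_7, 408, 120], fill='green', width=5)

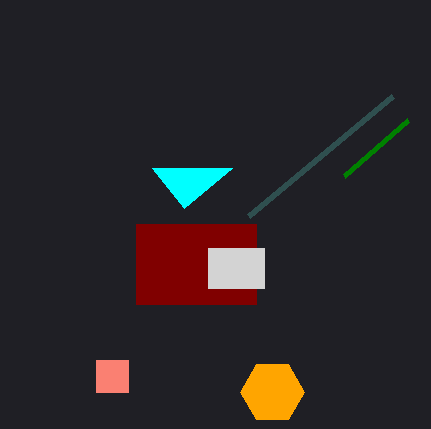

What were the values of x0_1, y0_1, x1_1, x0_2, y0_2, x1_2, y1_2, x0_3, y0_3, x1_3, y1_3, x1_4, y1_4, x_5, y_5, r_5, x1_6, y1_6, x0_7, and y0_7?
x0_1 = 136, y0_1 = 224, x1_1 = 256, x0_2 = 208, y0_2 = 248, x1_2 = 264, y1_2 = 288, x0_3 = 96, y0_3 = 360, x1_3 = 128, y1_3 = 392, x1_4 = 184, y1_4 = 208, x_5 = 272, y_5 = 392, r_5 = 32, x1_6 = 248, y1_6 = 216, x0_7 = 344, y0_7 = 176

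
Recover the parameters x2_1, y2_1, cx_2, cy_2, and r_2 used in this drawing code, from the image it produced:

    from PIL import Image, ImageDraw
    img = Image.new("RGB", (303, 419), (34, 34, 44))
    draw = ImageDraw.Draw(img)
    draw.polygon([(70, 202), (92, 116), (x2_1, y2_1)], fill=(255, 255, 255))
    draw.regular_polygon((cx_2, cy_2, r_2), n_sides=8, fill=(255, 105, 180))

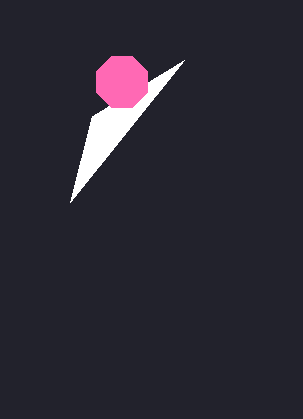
x2_1 = 184, y2_1 = 60, cx_2 = 122, cy_2 = 82, r_2 = 28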